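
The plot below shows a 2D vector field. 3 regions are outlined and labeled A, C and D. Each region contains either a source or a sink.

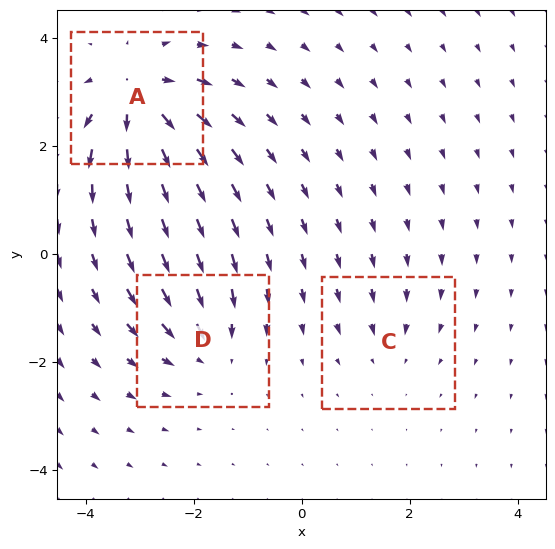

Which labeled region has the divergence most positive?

A

Divergence at each region's feature centre — A: about +6, C: about -2, D: about -4. Region A is most positive.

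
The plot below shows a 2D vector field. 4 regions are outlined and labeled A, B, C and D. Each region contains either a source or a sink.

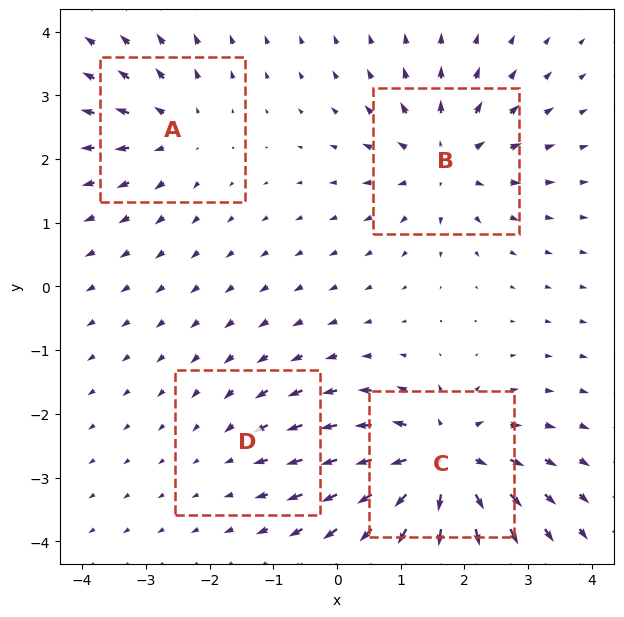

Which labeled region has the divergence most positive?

C

Divergence at each region's feature centre — A: about +4, B: about +6, C: about +8, D: about -2. Region C is most positive.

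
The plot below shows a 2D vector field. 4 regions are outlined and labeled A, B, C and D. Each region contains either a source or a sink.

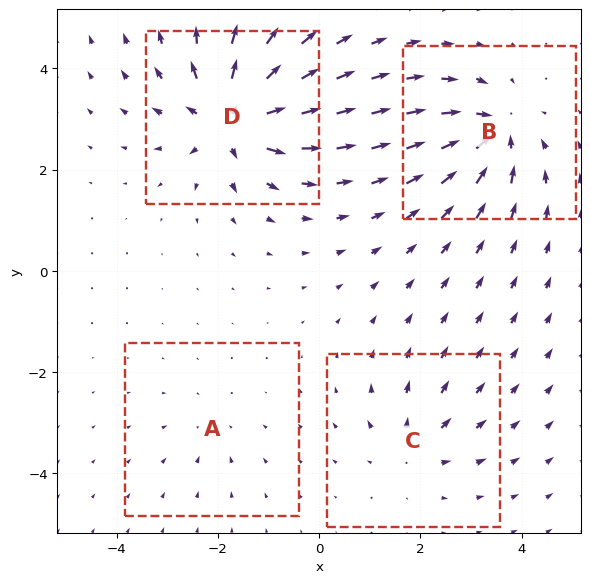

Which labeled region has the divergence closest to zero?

A

Divergence at each region's feature centre — A: about -2, B: about -6, C: about +4, D: about +8. Region A is closest to zero.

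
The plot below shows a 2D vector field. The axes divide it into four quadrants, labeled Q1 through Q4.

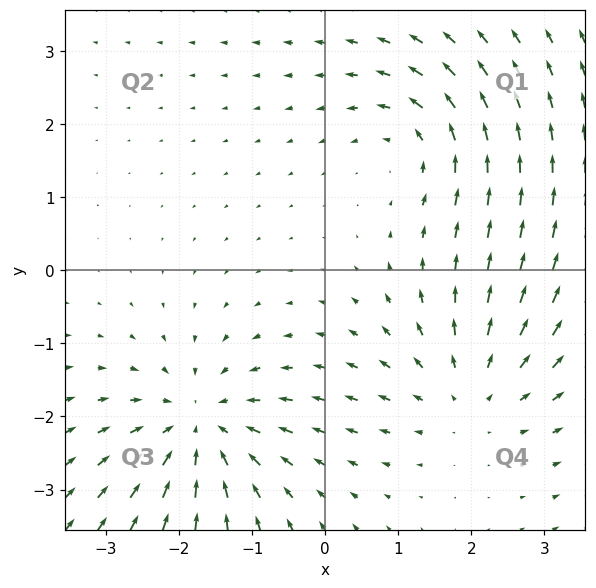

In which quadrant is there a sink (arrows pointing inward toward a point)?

Q3

The sink sits at approximately (-1.7, -2.1), which lies in quadrant Q3. The divergence there is about -4, negative as expected for a sink.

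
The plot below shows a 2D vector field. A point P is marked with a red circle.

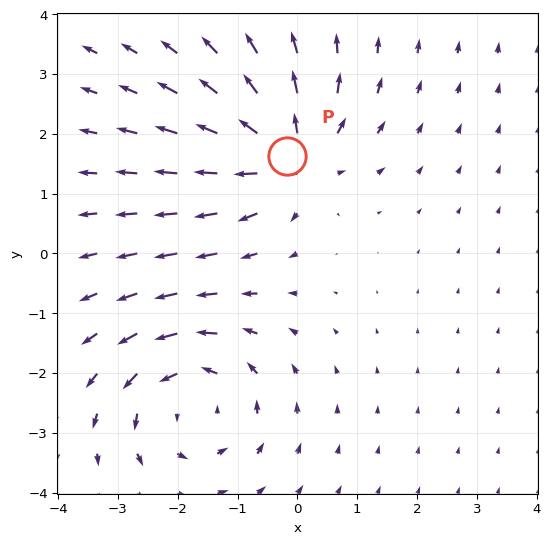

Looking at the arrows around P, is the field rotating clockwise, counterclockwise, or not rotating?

Near P at (-0.2, 1.6) the arrows show no circulation. The curl there is ≈0.

not rotating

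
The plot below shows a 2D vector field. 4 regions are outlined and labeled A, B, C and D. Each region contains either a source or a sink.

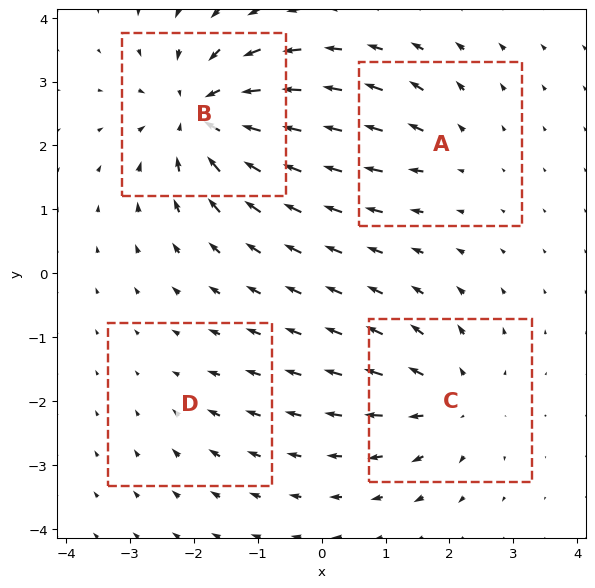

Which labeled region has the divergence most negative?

Divergence at each region's feature centre — A: about +3, B: about -8, C: about +5, D: about -2. Region B is most negative.

B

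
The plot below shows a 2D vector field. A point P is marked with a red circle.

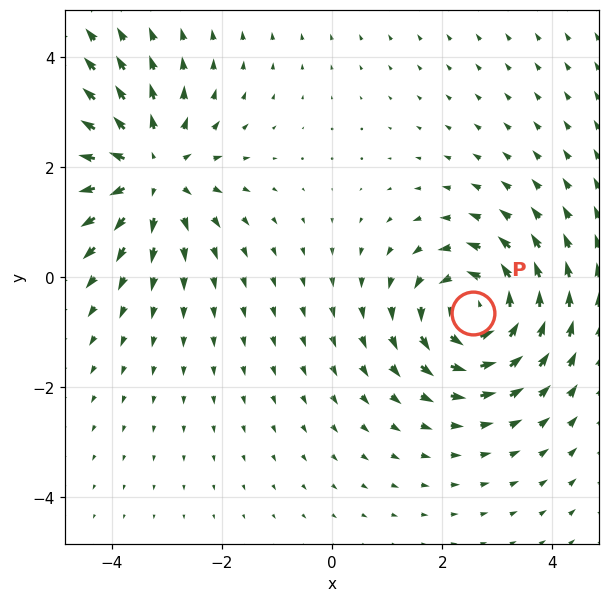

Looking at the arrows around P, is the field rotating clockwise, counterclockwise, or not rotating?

Near P at (2.6, -0.6) the arrows circulate counterclockwise. The curl (z-component) there is about +5; positive curl means counterclockwise rotation.

counterclockwise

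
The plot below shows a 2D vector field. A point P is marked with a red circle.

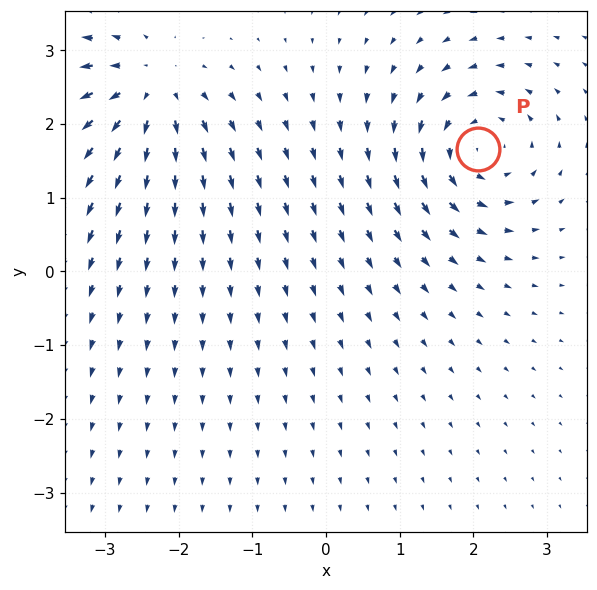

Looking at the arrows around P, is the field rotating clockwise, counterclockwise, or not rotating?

counterclockwise

Near P at (2.1, 1.7) the arrows circulate counterclockwise. The curl (z-component) there is about +5; positive curl means counterclockwise rotation.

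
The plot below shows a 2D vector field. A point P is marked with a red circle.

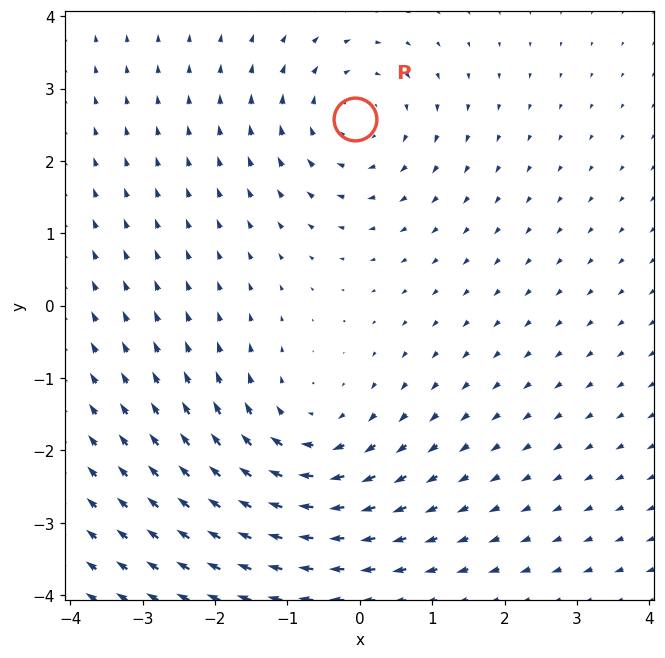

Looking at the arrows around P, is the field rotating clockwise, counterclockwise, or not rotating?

clockwise

Near P at (-0.1, 2.6) the arrows circulate clockwise. The curl (z-component) there is about -3; negative curl means clockwise rotation.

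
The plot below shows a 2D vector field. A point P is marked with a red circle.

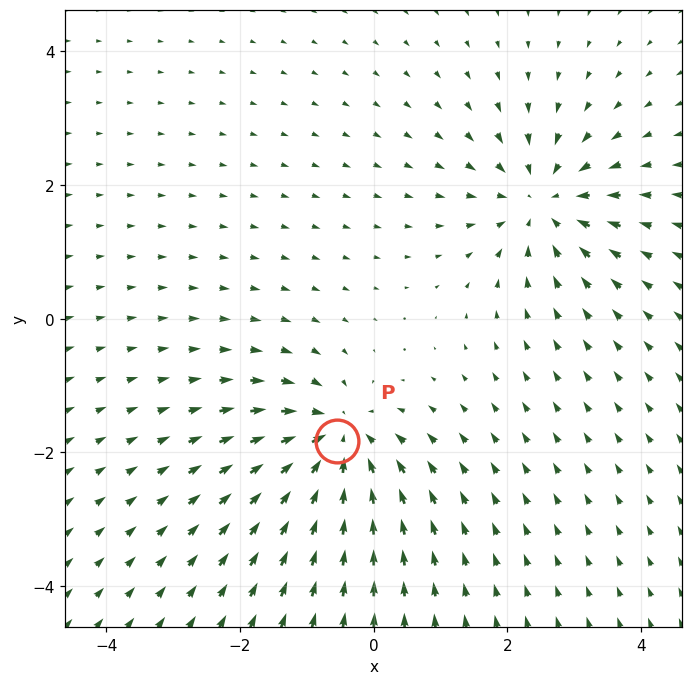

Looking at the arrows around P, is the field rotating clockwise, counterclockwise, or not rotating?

not rotating

Near P at (-0.6, -1.8) the arrows show no circulation. The curl there is ≈0.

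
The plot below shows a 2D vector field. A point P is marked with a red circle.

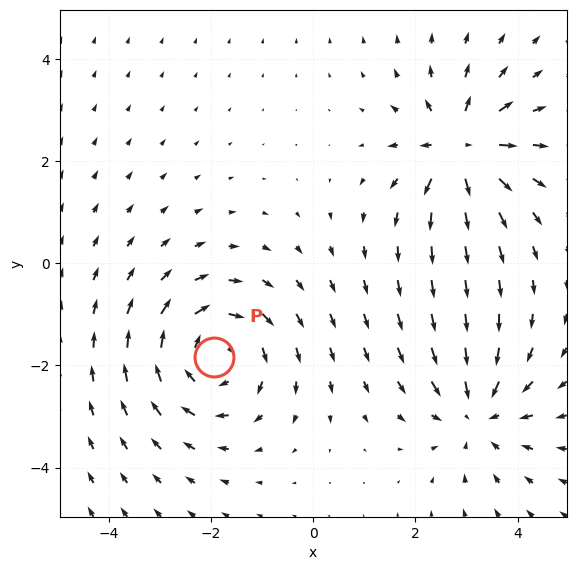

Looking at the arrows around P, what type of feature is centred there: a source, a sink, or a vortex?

At P (-1.9, -1.8) the arrows circulate clockwise. Divergence ≈0, curl about -4 — near-zero divergence with nonzero curl is a vortex.

vortex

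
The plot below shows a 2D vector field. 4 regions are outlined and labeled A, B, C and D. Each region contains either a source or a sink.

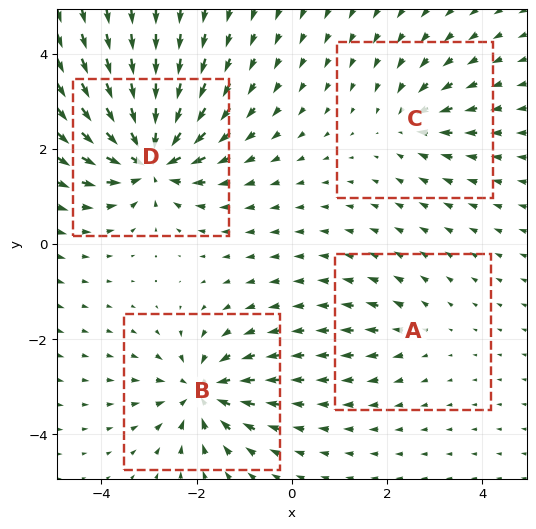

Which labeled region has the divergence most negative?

D

Divergence at each region's feature centre — A: about +3, B: about -7, C: about -4, D: about -9. Region D is most negative.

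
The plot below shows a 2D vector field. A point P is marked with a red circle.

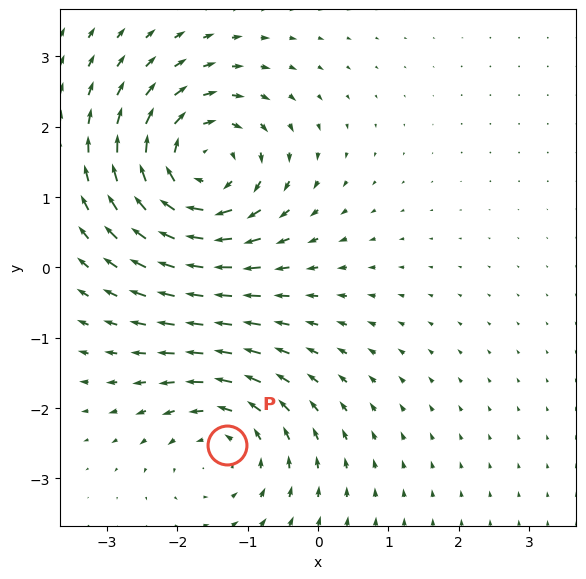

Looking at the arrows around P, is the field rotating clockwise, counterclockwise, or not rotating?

counterclockwise

Near P at (-1.3, -2.5) the arrows circulate counterclockwise. The curl (z-component) there is about +3; positive curl means counterclockwise rotation.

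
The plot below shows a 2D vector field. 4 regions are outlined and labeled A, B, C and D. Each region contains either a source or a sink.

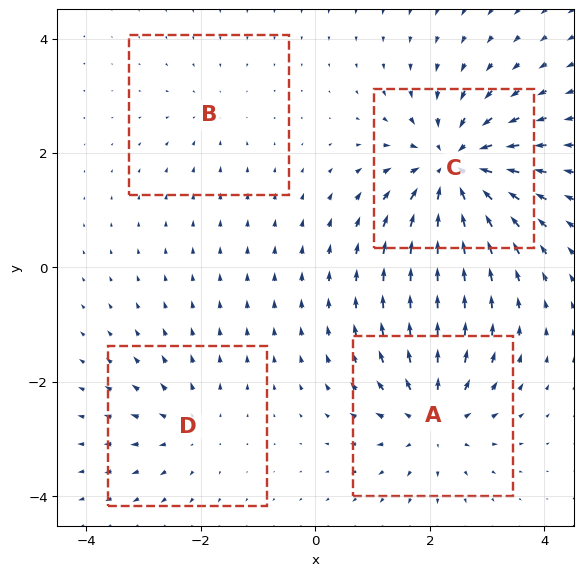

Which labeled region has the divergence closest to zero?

B

Divergence at each region's feature centre — A: about +6, B: about -2, C: about -8, D: about +4. Region B is closest to zero.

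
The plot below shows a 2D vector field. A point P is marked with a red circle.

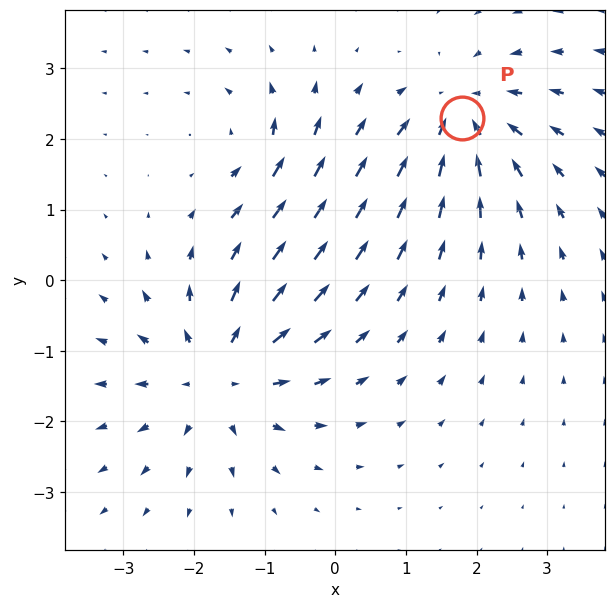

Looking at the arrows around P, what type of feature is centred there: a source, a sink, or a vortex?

At P (1.8, 2.3) the arrows converge inward. Divergence about -5, curl ≈0 — negative divergence with near-zero curl is a sink.

sink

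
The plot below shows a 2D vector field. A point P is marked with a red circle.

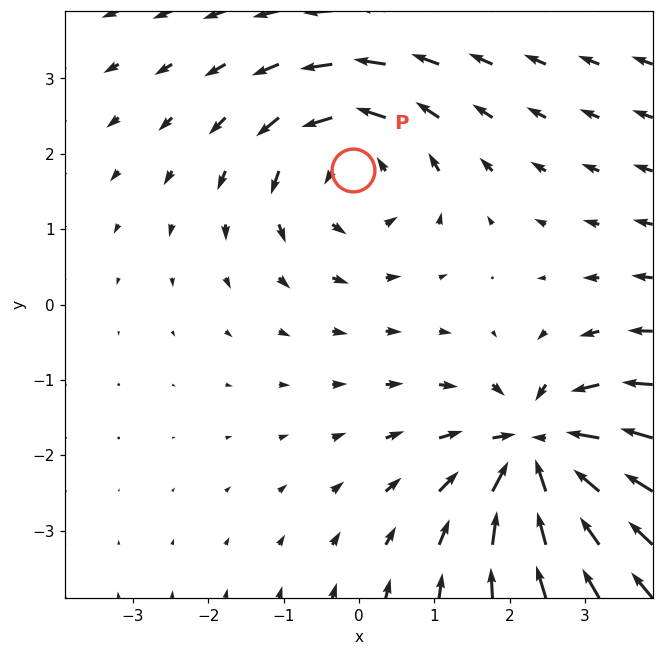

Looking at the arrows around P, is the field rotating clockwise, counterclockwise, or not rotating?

counterclockwise

Near P at (-0.1, 1.8) the arrows circulate counterclockwise. The curl (z-component) there is about +3; positive curl means counterclockwise rotation.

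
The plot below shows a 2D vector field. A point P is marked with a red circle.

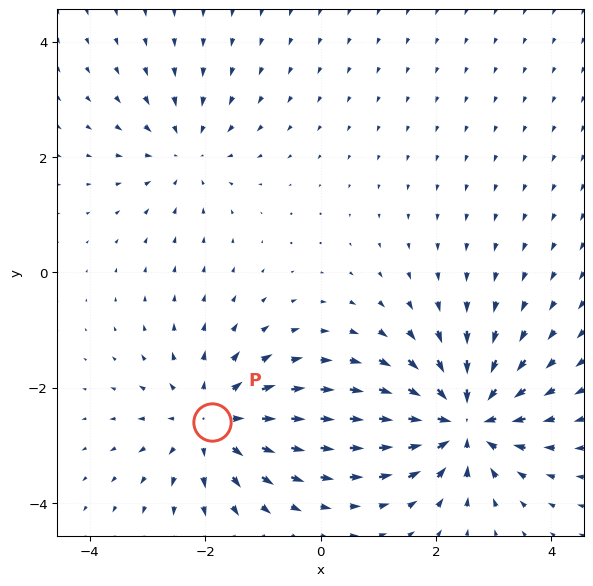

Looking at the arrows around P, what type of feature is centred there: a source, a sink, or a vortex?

source

At P (-1.9, -2.6) the arrows spread outward. Divergence about +4, curl ≈0 — positive divergence with near-zero curl is a source.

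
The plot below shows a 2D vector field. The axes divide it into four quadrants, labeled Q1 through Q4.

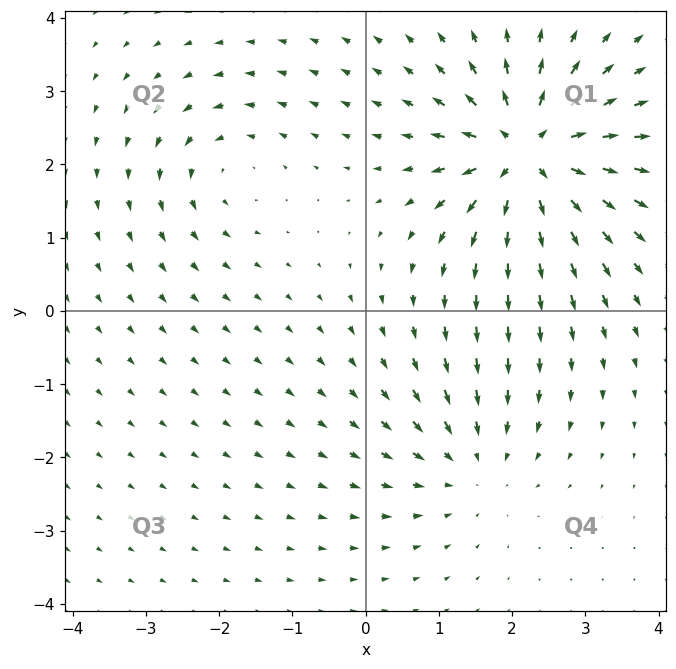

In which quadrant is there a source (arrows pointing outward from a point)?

The source sits at approximately (2.2, 2.2), which lies in quadrant Q1. The divergence there is about +7, positive as expected for a source.

Q1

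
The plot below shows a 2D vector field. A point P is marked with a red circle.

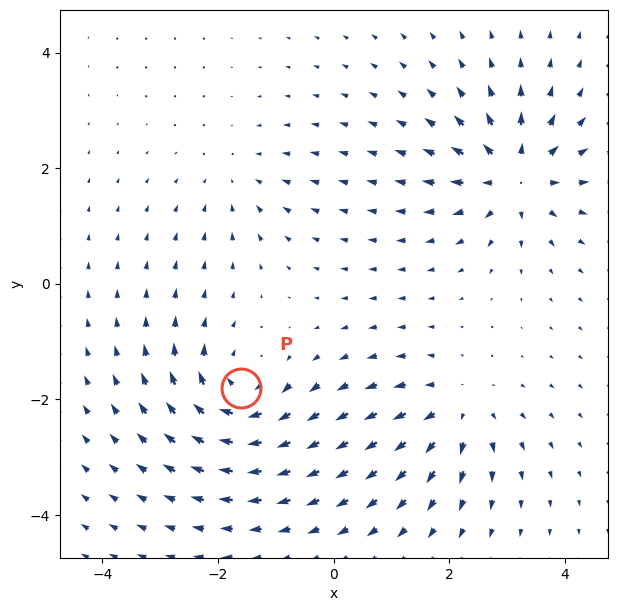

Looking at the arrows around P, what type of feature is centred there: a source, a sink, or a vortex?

At P (-1.6, -1.8) the arrows circulate clockwise. Divergence ≈0, curl about -7 — near-zero divergence with nonzero curl is a vortex.

vortex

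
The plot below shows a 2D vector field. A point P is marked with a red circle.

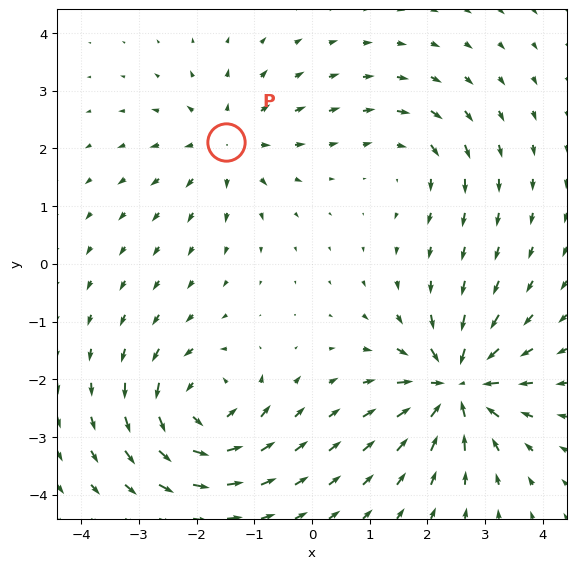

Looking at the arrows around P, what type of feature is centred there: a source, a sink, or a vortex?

At P (-1.5, 2.1) the arrows spread outward. Divergence about +4, curl ≈0 — positive divergence with near-zero curl is a source.

source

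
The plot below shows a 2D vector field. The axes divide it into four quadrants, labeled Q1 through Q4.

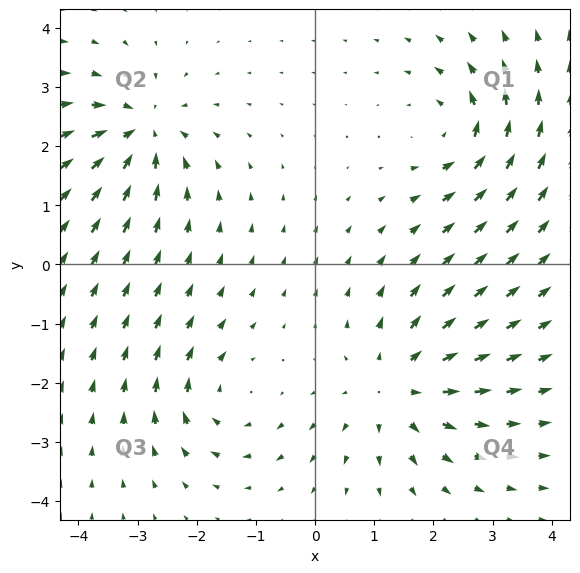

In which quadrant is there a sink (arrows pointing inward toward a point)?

The sink sits at approximately (-2.9, 2.2), which lies in quadrant Q2. The divergence there is about -5, negative as expected for a sink.

Q2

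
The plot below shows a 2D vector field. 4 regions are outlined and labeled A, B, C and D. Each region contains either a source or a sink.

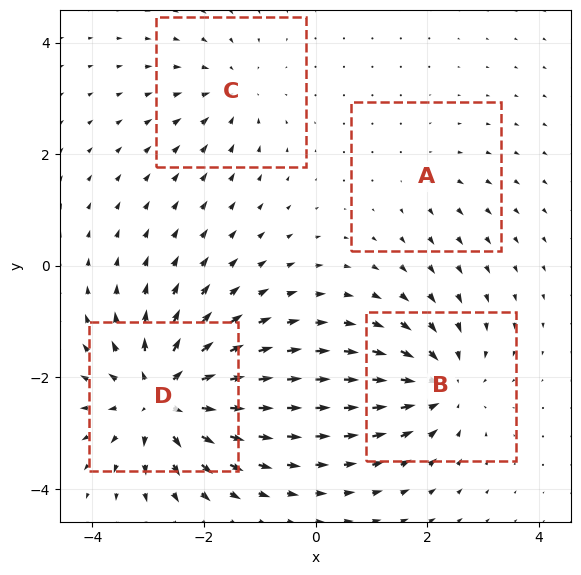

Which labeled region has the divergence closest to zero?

A

Divergence at each region's feature centre — A: about +2, B: about -5, C: about -3, D: about +8. Region A is closest to zero.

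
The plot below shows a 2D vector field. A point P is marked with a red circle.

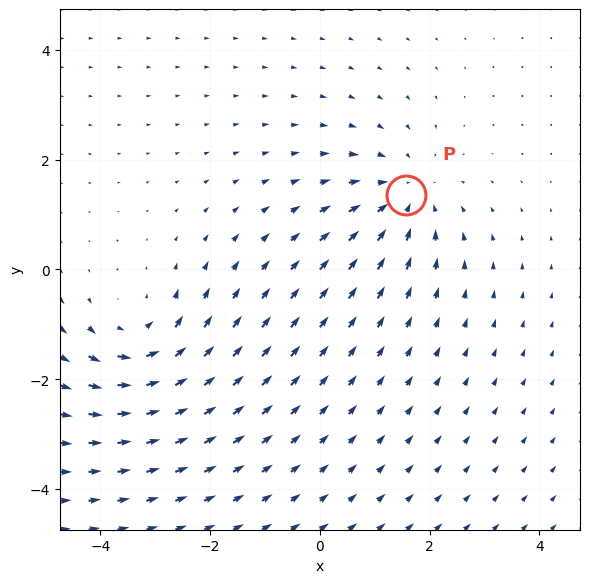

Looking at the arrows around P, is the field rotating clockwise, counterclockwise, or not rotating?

not rotating

Near P at (1.6, 1.3) the arrows show no circulation. The curl there is ≈0.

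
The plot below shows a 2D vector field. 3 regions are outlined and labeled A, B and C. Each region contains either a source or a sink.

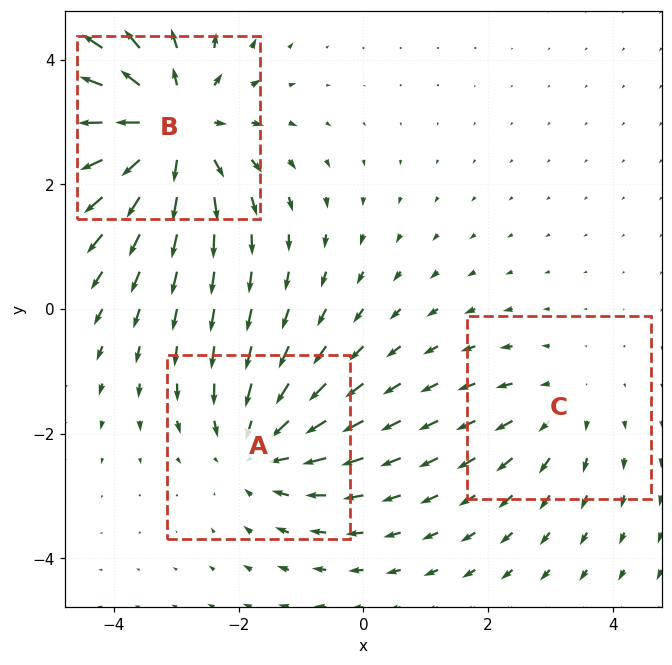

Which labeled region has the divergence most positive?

Divergence at each region's feature centre — A: about -3, B: about +4, C: about +2. Region B is most positive.

B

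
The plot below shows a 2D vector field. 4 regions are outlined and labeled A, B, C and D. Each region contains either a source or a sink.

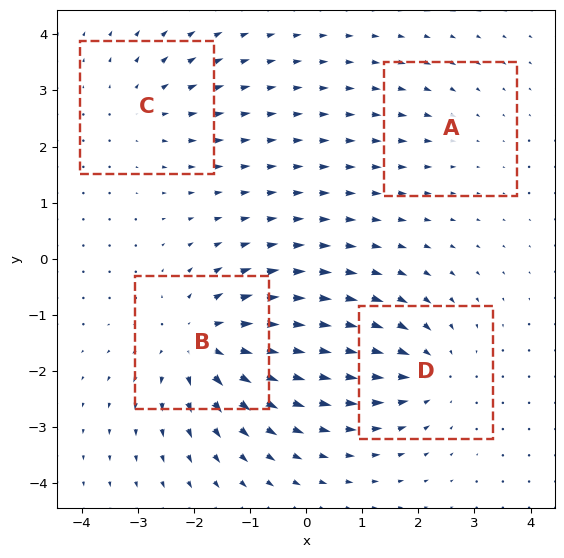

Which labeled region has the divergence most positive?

B

Divergence at each region's feature centre — A: about -2, B: about +6, C: about +3, D: about -5. Region B is most positive.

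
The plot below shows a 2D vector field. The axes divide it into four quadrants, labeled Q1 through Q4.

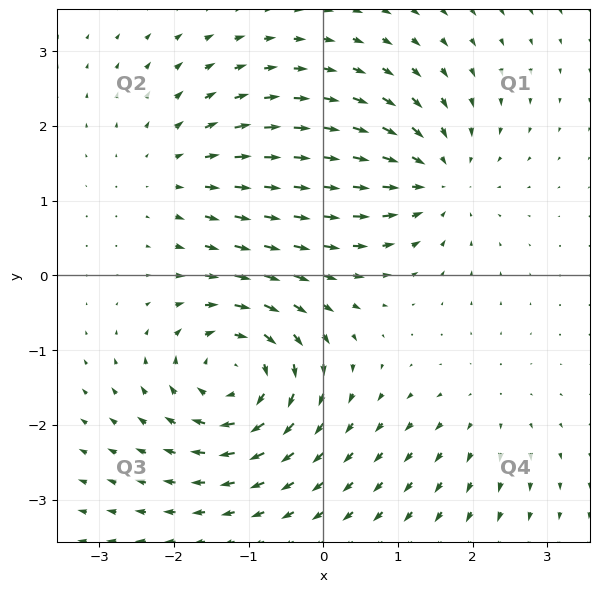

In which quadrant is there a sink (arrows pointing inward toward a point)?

The sink sits at approximately (1.5, 1.3), which lies in quadrant Q1. The divergence there is about -5, negative as expected for a sink.

Q1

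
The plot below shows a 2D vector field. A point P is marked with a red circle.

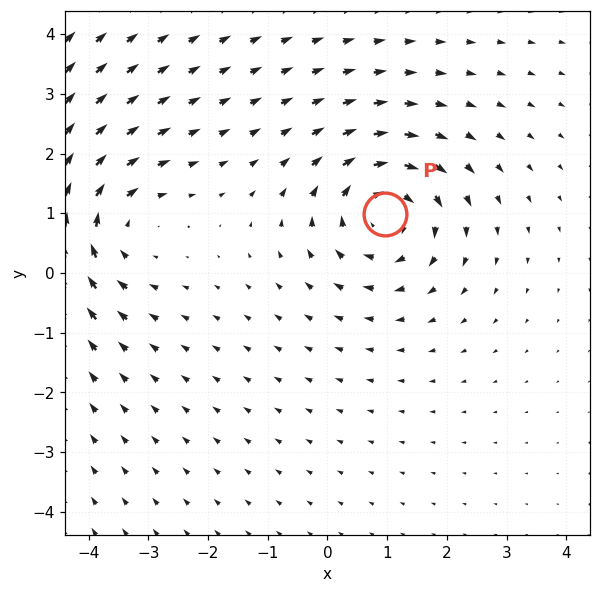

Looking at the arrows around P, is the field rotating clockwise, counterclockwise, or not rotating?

Near P at (1.0, 1.0) the arrows circulate clockwise. The curl (z-component) there is about -5; negative curl means clockwise rotation.

clockwise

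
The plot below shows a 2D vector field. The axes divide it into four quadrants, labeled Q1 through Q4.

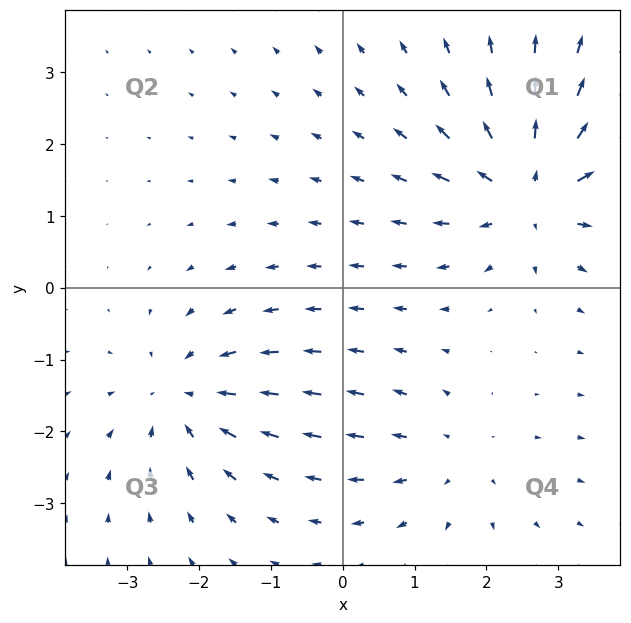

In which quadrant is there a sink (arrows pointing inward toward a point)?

The sink sits at approximately (-2.2, -1.5), which lies in quadrant Q3. The divergence there is about -4, negative as expected for a sink.

Q3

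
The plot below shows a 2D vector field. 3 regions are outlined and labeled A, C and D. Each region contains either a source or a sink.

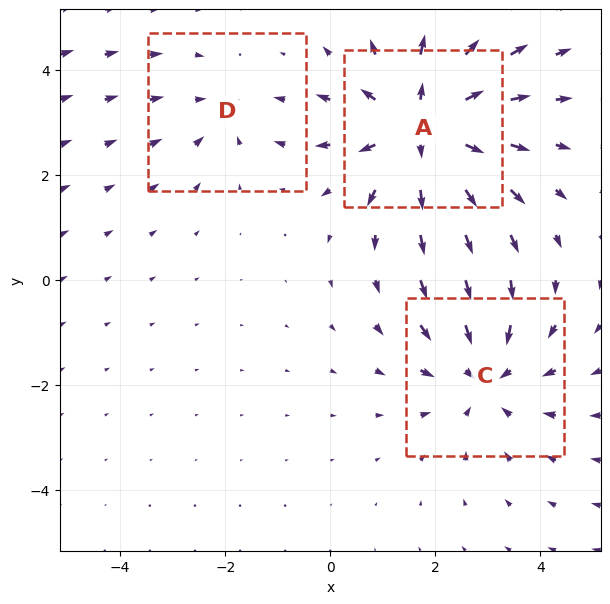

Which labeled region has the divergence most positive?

Divergence at each region's feature centre — A: about +4, C: about -3, D: about -2. Region A is most positive.

A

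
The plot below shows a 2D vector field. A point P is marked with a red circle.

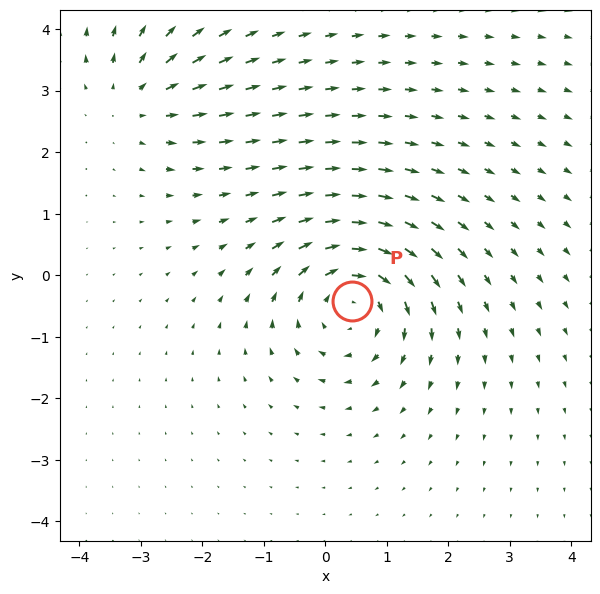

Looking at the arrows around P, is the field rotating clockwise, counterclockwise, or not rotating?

clockwise

Near P at (0.4, -0.4) the arrows circulate clockwise. The curl (z-component) there is about -4; negative curl means clockwise rotation.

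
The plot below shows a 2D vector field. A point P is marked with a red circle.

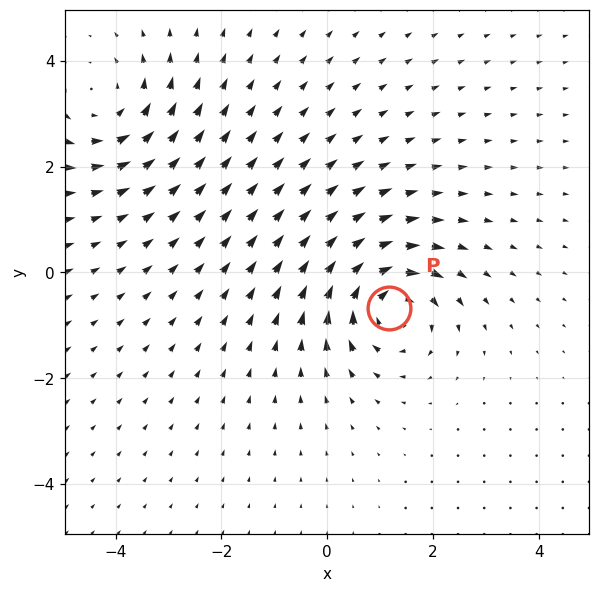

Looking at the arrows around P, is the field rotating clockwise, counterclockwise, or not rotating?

clockwise

Near P at (1.2, -0.7) the arrows circulate clockwise. The curl (z-component) there is about -4; negative curl means clockwise rotation.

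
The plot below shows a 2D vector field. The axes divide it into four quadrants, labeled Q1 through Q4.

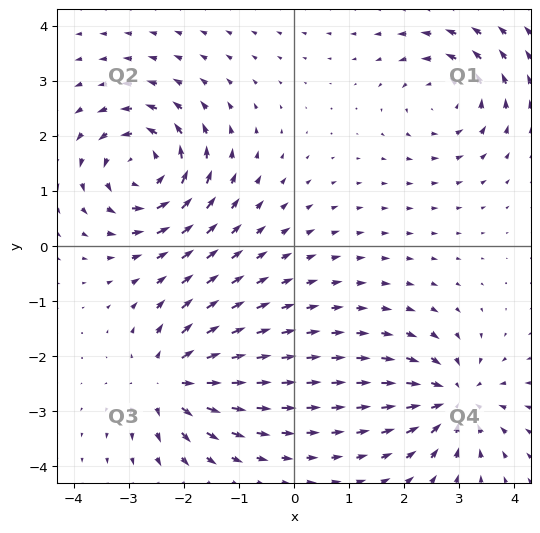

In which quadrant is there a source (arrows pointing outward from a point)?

The source sits at approximately (-2.3, -2.5), which lies in quadrant Q3. The divergence there is about +5, positive as expected for a source.

Q3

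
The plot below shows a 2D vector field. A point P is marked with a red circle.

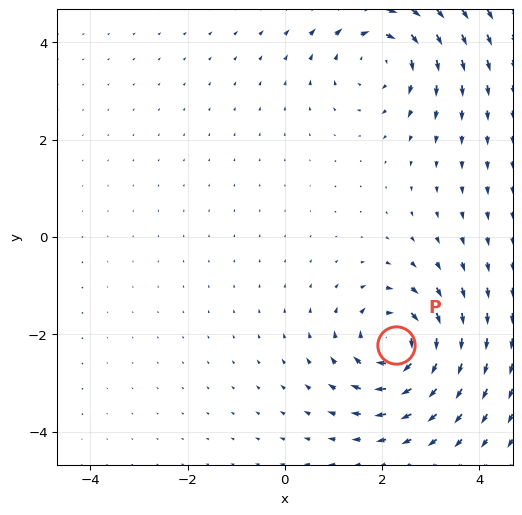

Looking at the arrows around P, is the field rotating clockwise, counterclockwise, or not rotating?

clockwise

Near P at (2.3, -2.2) the arrows circulate clockwise. The curl (z-component) there is about -5; negative curl means clockwise rotation.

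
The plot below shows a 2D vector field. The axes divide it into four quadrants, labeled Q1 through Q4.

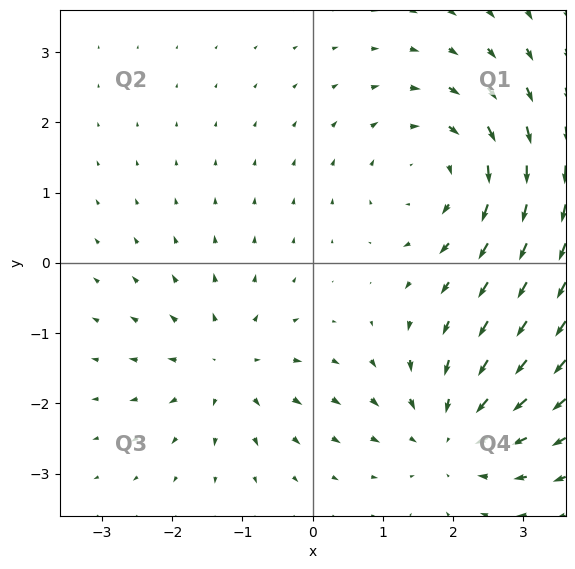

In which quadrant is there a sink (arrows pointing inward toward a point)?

The sink sits at approximately (2.0, -2.4), which lies in quadrant Q4. The divergence there is about -4, negative as expected for a sink.

Q4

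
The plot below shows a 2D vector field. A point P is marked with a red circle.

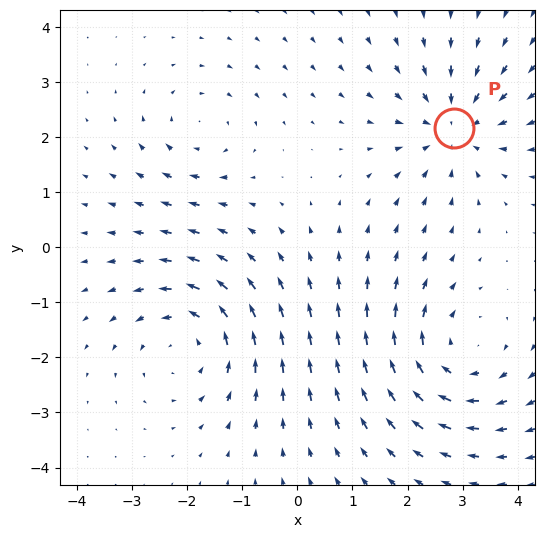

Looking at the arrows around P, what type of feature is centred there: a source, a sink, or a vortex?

At P (2.8, 2.2) the arrows converge inward. Divergence about -4, curl ≈0 — negative divergence with near-zero curl is a sink.

sink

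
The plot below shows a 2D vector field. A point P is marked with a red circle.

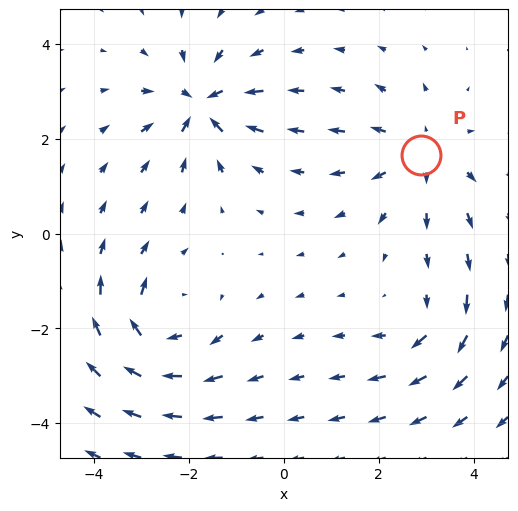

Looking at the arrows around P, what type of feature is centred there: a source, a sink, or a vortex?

source

At P (2.9, 1.7) the arrows spread outward. Divergence about +3, curl ≈0 — positive divergence with near-zero curl is a source.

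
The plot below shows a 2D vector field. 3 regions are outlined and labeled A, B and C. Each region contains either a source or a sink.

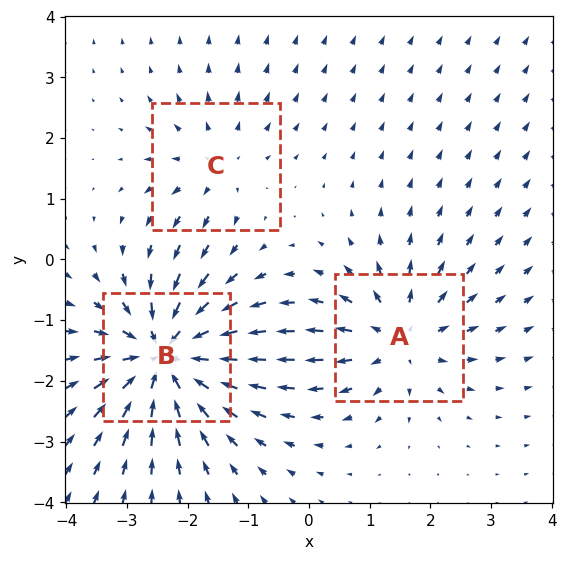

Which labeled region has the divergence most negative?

B

Divergence at each region's feature centre — A: about +3, B: about -5, C: about +2. Region B is most negative.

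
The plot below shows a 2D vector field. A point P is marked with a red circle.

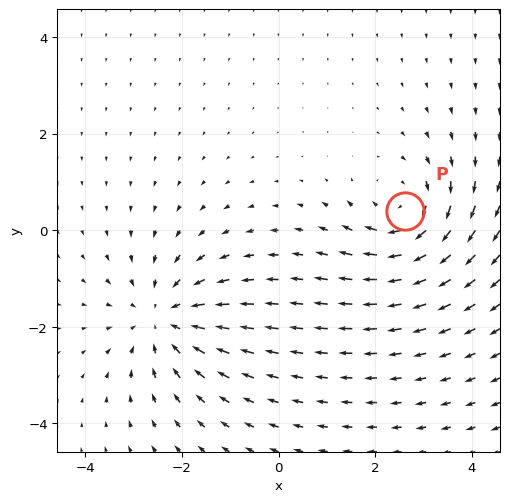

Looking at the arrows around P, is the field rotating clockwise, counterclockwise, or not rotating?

Near P at (2.6, 0.4) the arrows circulate clockwise. The curl (z-component) there is about -3; negative curl means clockwise rotation.

clockwise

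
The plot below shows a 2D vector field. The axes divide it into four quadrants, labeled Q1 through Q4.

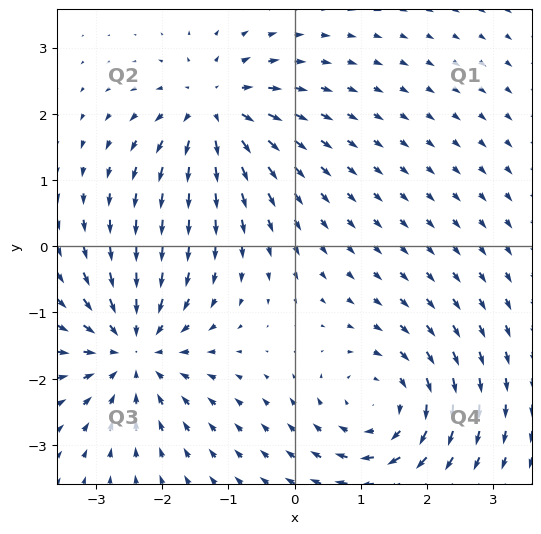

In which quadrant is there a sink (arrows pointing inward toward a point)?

Q3

The sink sits at approximately (-2.4, -1.6), which lies in quadrant Q3. The divergence there is about -6, negative as expected for a sink.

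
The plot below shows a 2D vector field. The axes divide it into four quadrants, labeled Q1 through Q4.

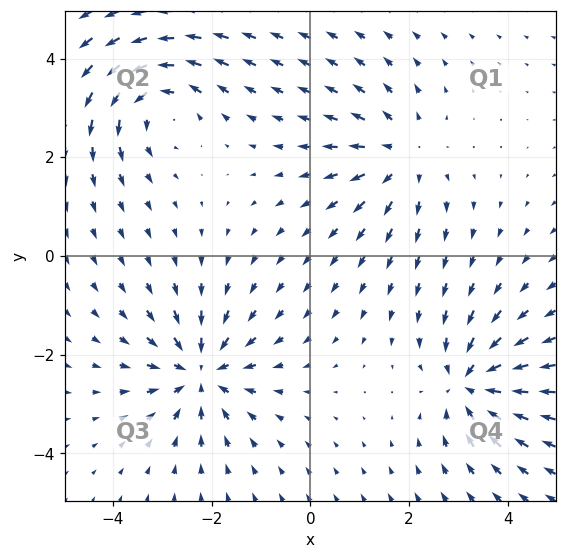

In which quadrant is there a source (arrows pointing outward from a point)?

The source sits at approximately (1.9, 2.0), which lies in quadrant Q1. The divergence there is about +4, positive as expected for a source.

Q1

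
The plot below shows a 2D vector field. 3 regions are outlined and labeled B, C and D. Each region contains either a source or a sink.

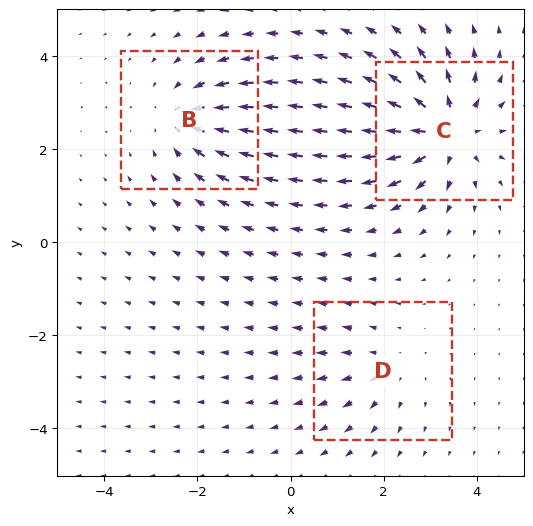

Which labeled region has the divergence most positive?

Divergence at each region's feature centre — B: about -3, C: about +5, D: about +2. Region C is most positive.

C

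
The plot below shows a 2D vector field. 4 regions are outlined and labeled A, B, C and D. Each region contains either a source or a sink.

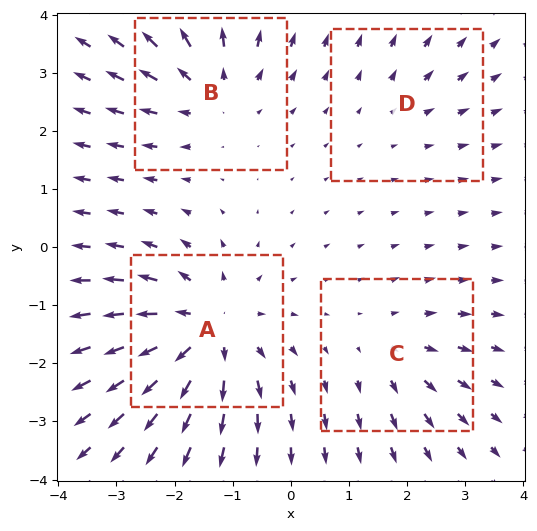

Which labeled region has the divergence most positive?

Divergence at each region's feature centre — A: about +7, B: about +5, C: about +3, D: about +2. Region A is most positive.

A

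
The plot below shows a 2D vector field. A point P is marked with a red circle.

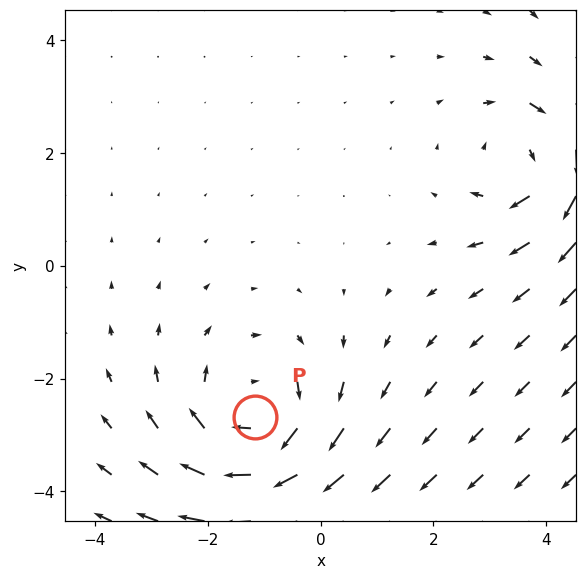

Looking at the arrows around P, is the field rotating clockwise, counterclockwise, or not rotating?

clockwise

Near P at (-1.2, -2.7) the arrows circulate clockwise. The curl (z-component) there is about -4; negative curl means clockwise rotation.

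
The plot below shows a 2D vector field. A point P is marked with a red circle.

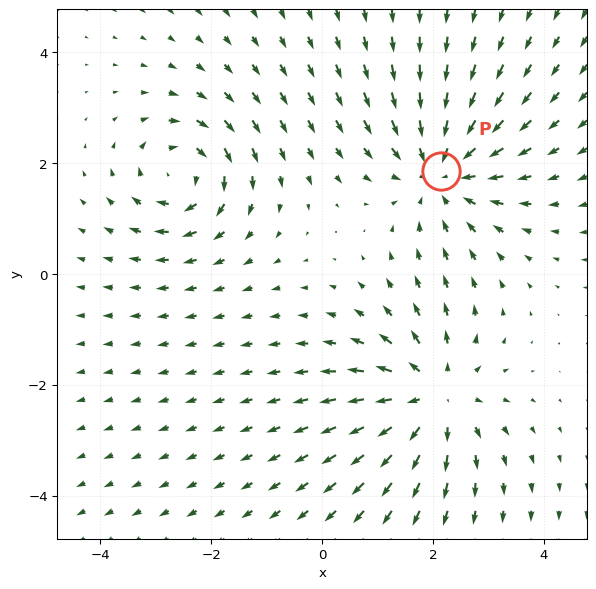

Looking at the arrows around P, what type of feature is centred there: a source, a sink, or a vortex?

At P (2.1, 1.9) the arrows converge inward. Divergence about -4, curl ≈0 — negative divergence with near-zero curl is a sink.

sink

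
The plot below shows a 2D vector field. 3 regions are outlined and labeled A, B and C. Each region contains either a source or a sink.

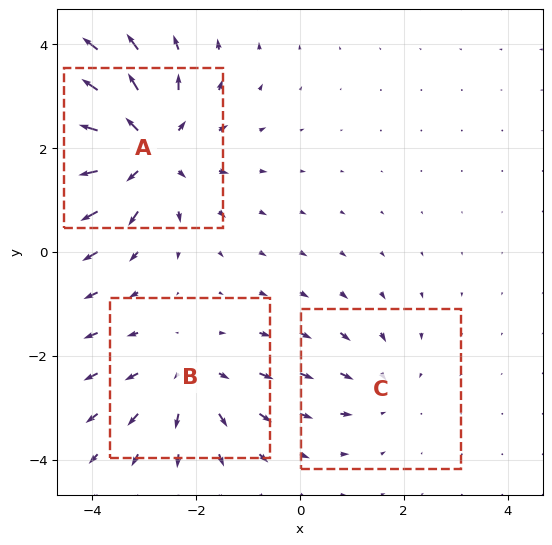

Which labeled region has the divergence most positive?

Divergence at each region's feature centre — A: about +5, B: about +3, C: about -2. Region A is most positive.

A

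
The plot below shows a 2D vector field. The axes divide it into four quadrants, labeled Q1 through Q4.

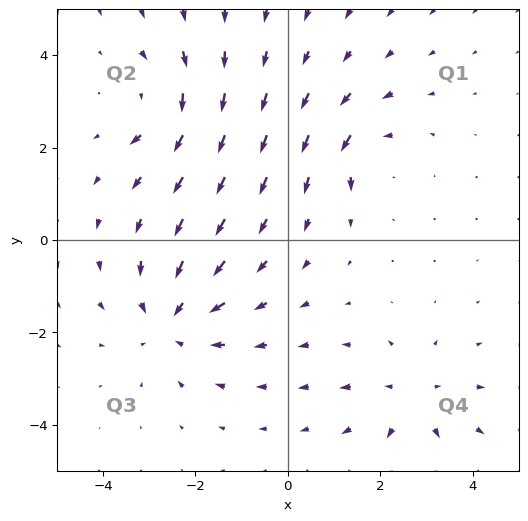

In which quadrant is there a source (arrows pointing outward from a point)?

The source sits at approximately (2.7, -3.4), which lies in quadrant Q4. The divergence there is about +3, positive as expected for a source.

Q4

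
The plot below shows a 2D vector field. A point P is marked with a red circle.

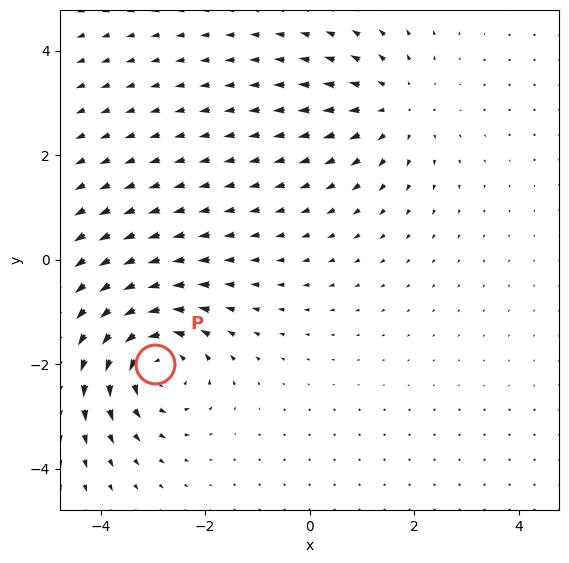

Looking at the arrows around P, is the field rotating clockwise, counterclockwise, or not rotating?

Near P at (-3.0, -2.0) the arrows circulate counterclockwise. The curl (z-component) there is about +4; positive curl means counterclockwise rotation.

counterclockwise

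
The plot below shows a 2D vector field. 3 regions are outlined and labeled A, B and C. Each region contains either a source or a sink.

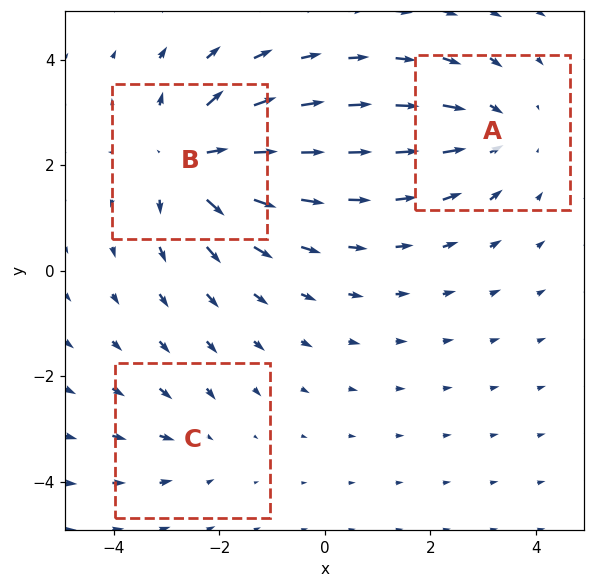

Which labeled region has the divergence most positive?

Divergence at each region's feature centre — A: about -3, B: about +4, C: about -2. Region B is most positive.

B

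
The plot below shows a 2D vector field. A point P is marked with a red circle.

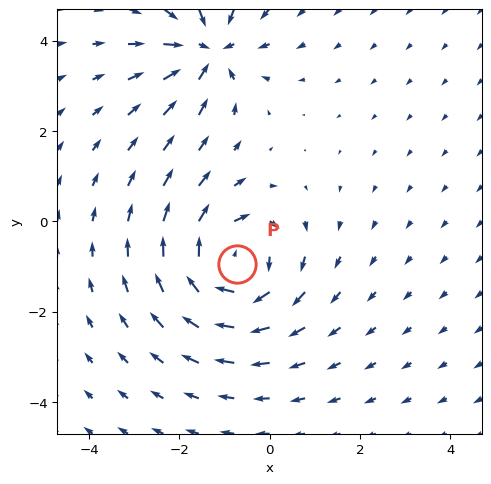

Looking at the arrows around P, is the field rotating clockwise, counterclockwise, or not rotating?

clockwise

Near P at (-0.7, -1.0) the arrows circulate clockwise. The curl (z-component) there is about -4; negative curl means clockwise rotation.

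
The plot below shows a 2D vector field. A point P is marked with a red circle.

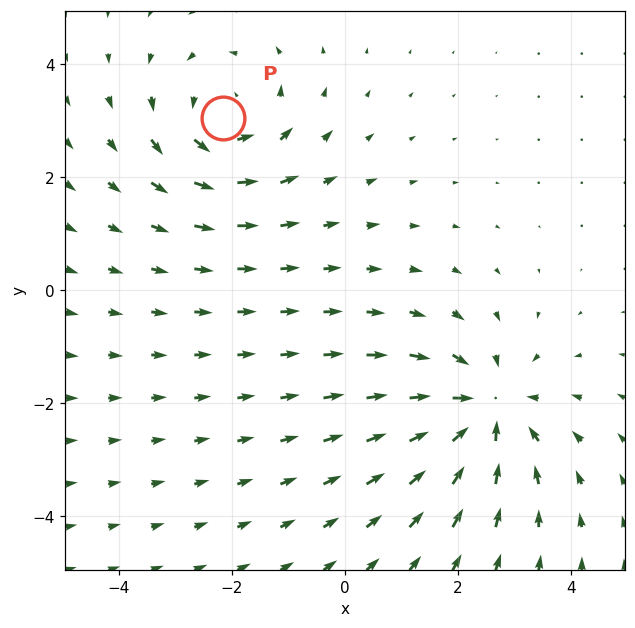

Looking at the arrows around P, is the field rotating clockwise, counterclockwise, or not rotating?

counterclockwise

Near P at (-2.2, 3.0) the arrows circulate counterclockwise. The curl (z-component) there is about +4; positive curl means counterclockwise rotation.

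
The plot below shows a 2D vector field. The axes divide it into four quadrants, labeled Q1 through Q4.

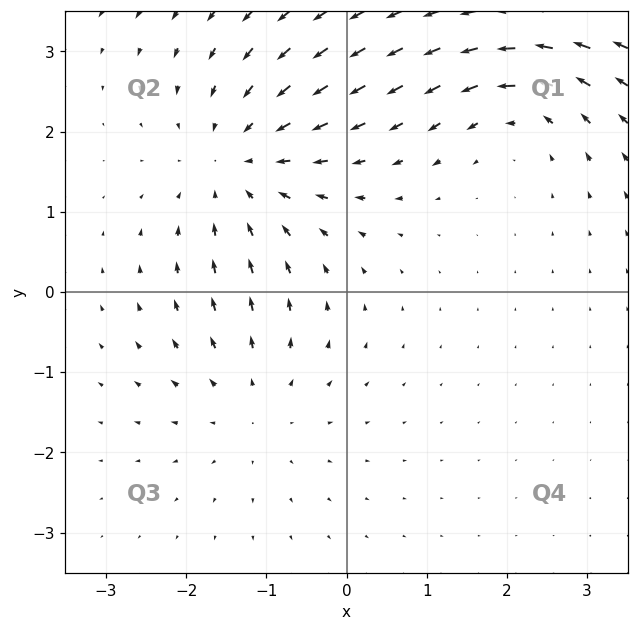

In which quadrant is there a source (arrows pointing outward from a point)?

The source sits at approximately (-1.2, -1.4), which lies in quadrant Q3. The divergence there is about +2, positive as expected for a source.

Q3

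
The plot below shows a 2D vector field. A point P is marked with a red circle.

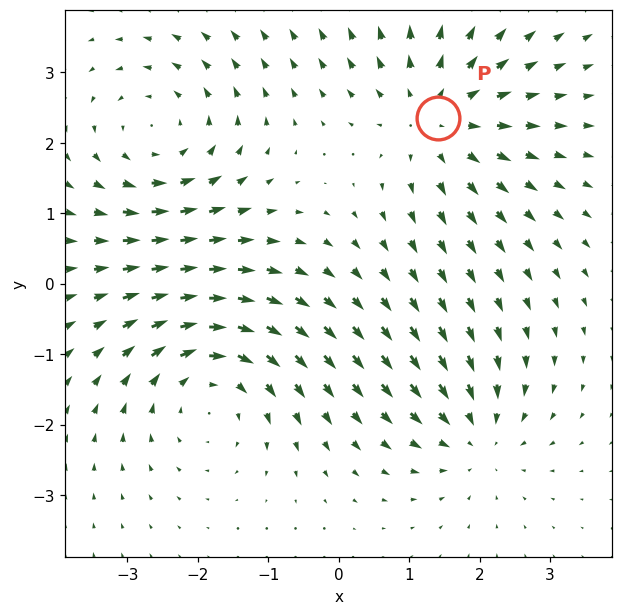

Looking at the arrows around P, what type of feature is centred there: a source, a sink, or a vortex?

At P (1.4, 2.4) the arrows spread outward. Divergence about +4, curl ≈0 — positive divergence with near-zero curl is a source.

source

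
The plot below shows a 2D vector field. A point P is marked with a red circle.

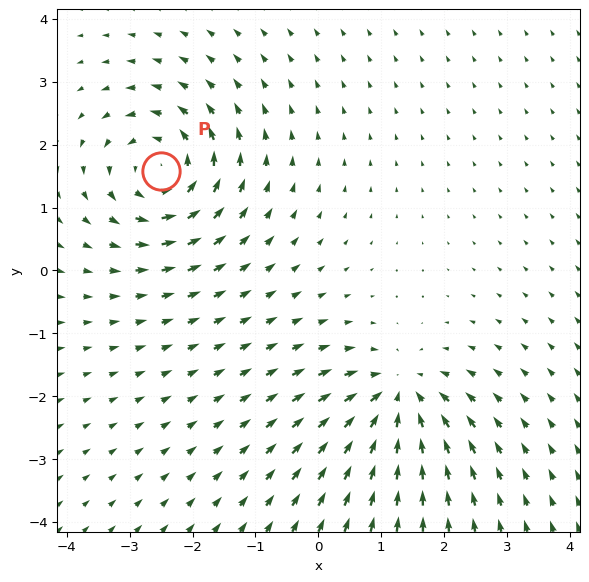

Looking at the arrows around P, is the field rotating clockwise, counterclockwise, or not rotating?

counterclockwise

Near P at (-2.5, 1.6) the arrows circulate counterclockwise. The curl (z-component) there is about +6; positive curl means counterclockwise rotation.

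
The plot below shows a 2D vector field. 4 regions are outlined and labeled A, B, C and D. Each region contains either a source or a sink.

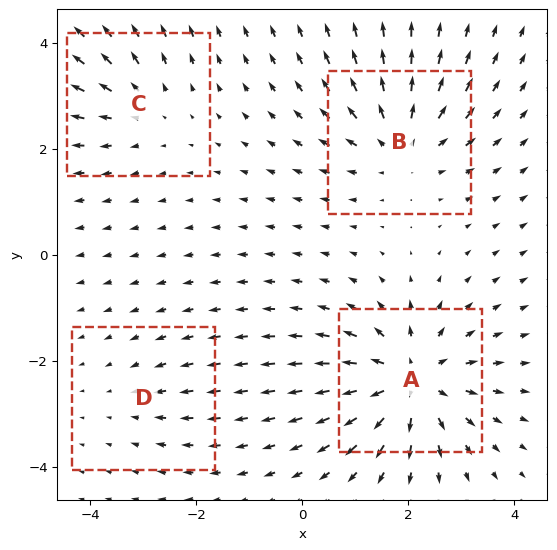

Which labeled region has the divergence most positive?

A

Divergence at each region's feature centre — A: about +7, B: about +5, C: about +3, D: about -2. Region A is most positive.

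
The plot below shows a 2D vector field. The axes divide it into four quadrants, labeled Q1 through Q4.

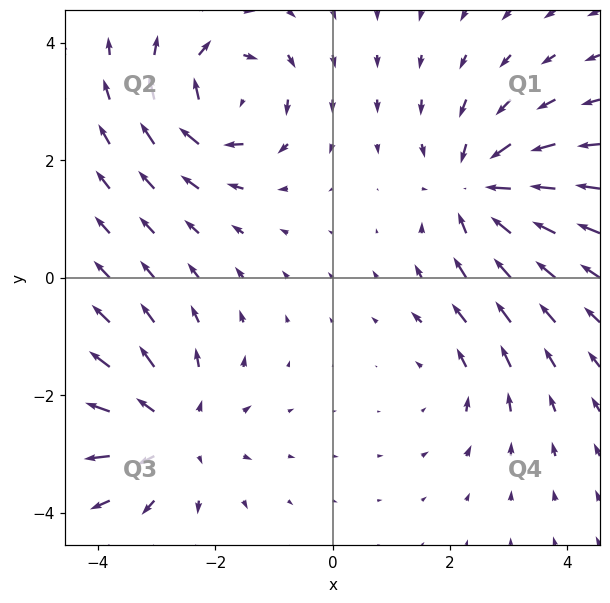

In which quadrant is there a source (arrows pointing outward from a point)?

The source sits at approximately (-2.7, -2.6), which lies in quadrant Q3. The divergence there is about +4, positive as expected for a source.

Q3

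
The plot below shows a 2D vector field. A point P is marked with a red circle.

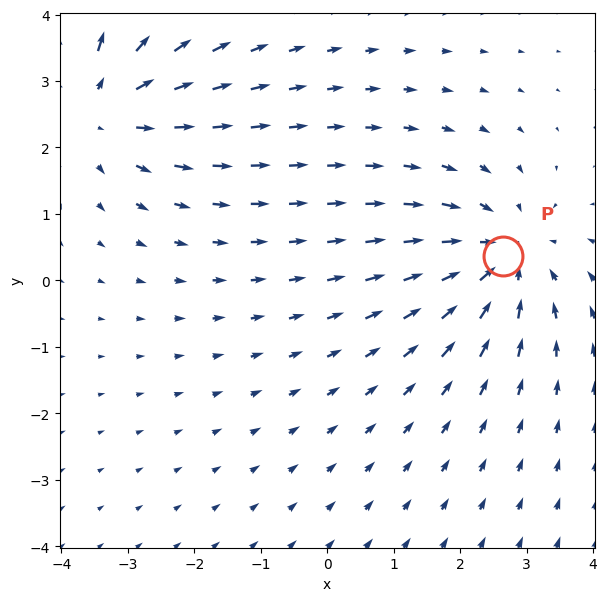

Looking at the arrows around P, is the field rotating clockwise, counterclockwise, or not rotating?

not rotating

Near P at (2.7, 0.4) the arrows show no circulation. The curl there is ≈0.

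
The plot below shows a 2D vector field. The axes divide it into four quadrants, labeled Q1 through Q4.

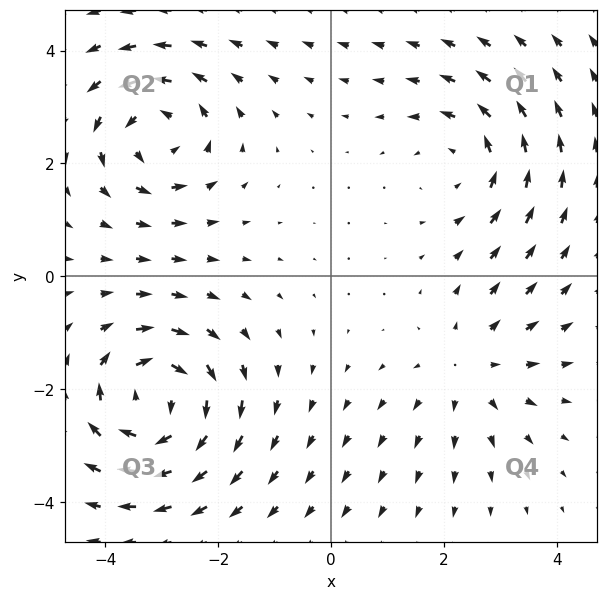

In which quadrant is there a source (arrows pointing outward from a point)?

Q4

The source sits at approximately (2.5, -1.6), which lies in quadrant Q4. The divergence there is about +2, positive as expected for a source.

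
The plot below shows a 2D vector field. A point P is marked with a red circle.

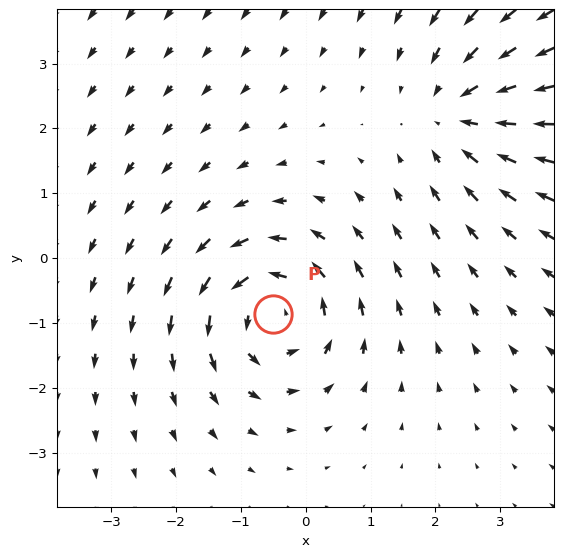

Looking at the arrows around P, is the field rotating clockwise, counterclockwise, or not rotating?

counterclockwise

Near P at (-0.5, -0.9) the arrows circulate counterclockwise. The curl (z-component) there is about +5; positive curl means counterclockwise rotation.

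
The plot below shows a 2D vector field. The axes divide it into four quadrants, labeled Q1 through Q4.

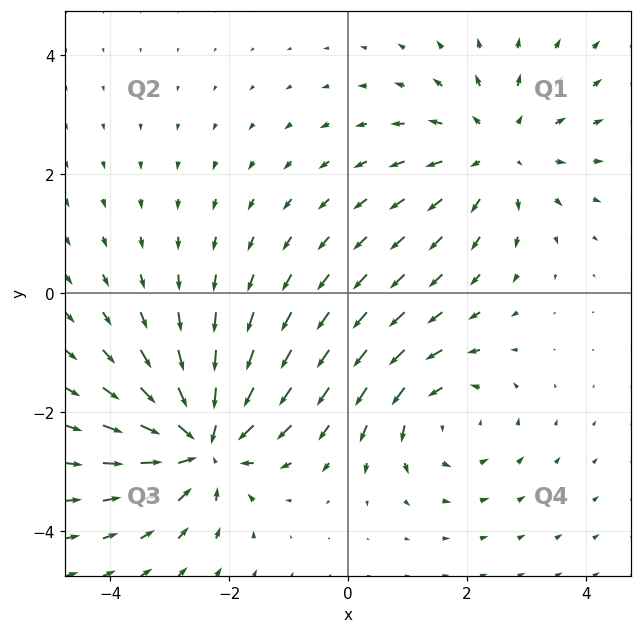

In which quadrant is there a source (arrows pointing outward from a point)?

Q1

The source sits at approximately (2.5, 2.4), which lies in quadrant Q1. The divergence there is about +3, positive as expected for a source.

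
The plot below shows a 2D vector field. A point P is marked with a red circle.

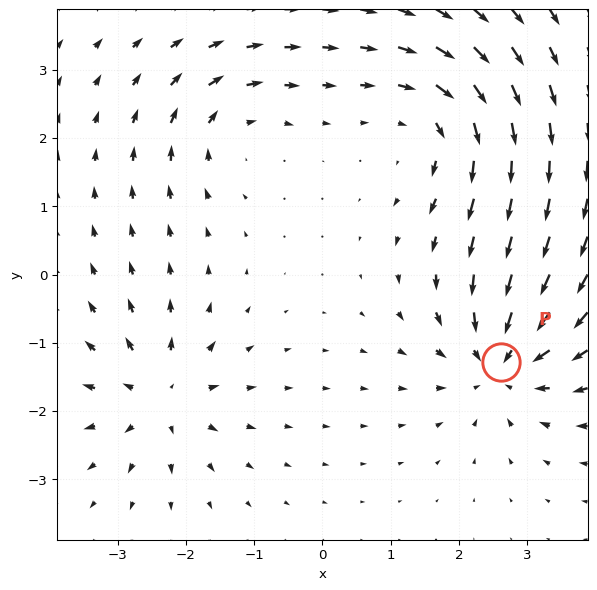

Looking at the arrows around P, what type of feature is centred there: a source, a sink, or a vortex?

sink

At P (2.6, -1.3) the arrows converge inward. Divergence about -5, curl ≈0 — negative divergence with near-zero curl is a sink.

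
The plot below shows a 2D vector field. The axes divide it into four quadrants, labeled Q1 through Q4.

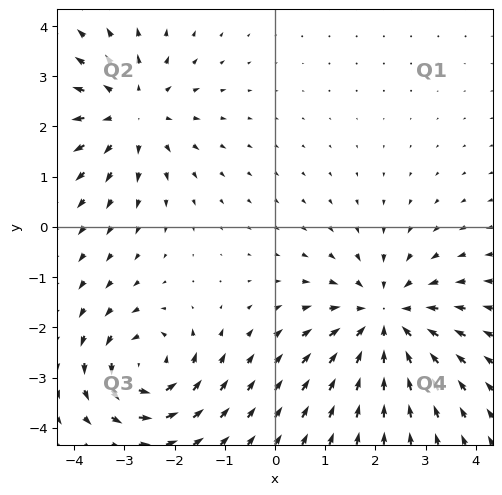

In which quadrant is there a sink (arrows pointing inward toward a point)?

Q4

The sink sits at approximately (2.2, -1.8), which lies in quadrant Q4. The divergence there is about -4, negative as expected for a sink.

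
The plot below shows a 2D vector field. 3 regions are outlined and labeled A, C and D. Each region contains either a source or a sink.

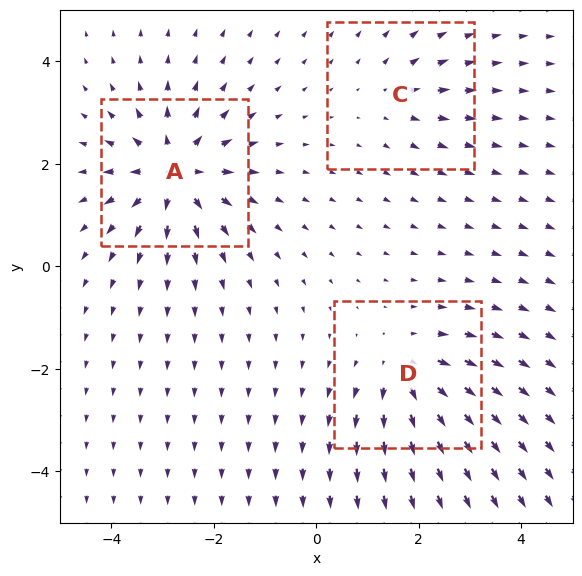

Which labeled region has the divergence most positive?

Divergence at each region's feature centre — A: about +5, C: about +2, D: about +4. Region A is most positive.

A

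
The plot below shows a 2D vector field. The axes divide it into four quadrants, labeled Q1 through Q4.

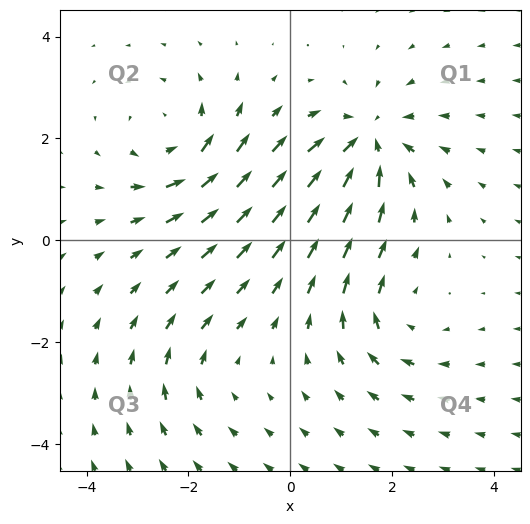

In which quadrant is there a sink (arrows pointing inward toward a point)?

The sink sits at approximately (1.5, 1.9), which lies in quadrant Q1. The divergence there is about -5, negative as expected for a sink.

Q1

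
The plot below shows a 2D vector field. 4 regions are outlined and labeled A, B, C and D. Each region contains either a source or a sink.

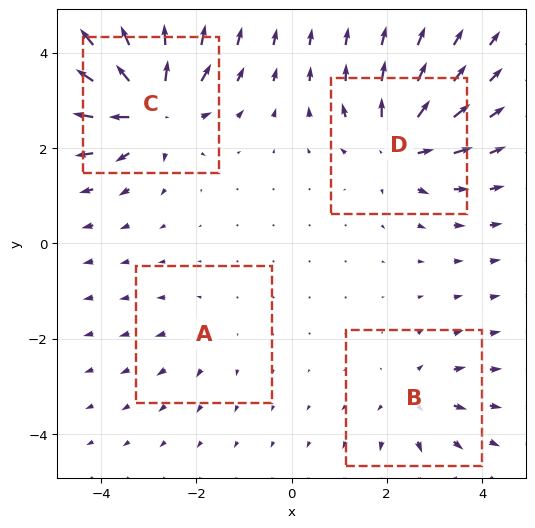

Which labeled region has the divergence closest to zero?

A

Divergence at each region's feature centre — A: about +2, B: about +4, C: about +8, D: about +6. Region A is closest to zero.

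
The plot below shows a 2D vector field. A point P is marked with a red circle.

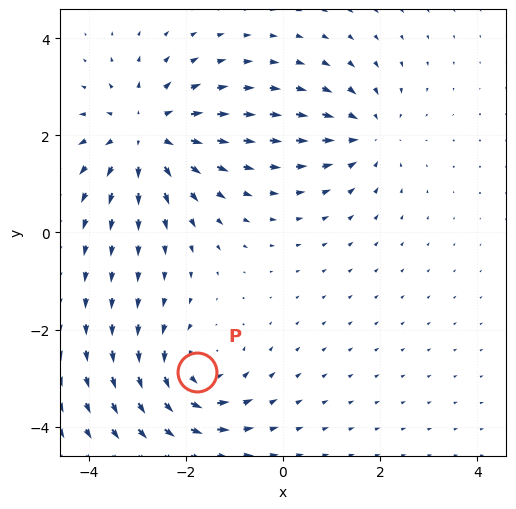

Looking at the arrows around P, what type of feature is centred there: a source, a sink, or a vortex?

At P (-1.8, -2.9) the arrows circulate counterclockwise. Divergence ≈0, curl about +5 — near-zero divergence with nonzero curl is a vortex.

vortex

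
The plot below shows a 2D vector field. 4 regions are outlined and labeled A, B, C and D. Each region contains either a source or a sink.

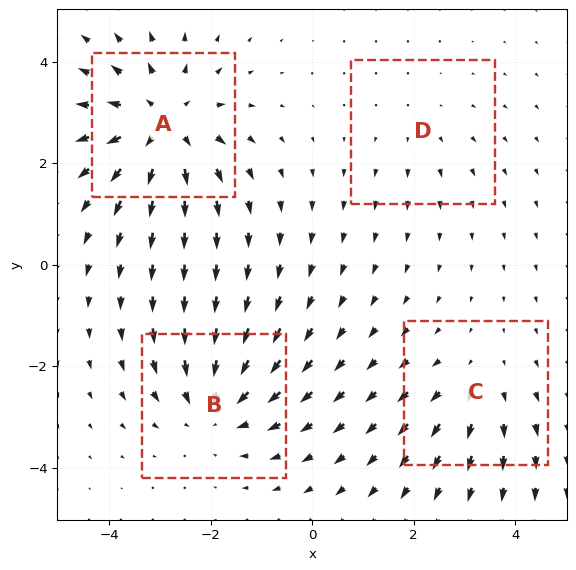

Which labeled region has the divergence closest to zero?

Divergence at each region's feature centre — A: about +6, B: about -5, C: about +3, D: about +2. Region D is closest to zero.

D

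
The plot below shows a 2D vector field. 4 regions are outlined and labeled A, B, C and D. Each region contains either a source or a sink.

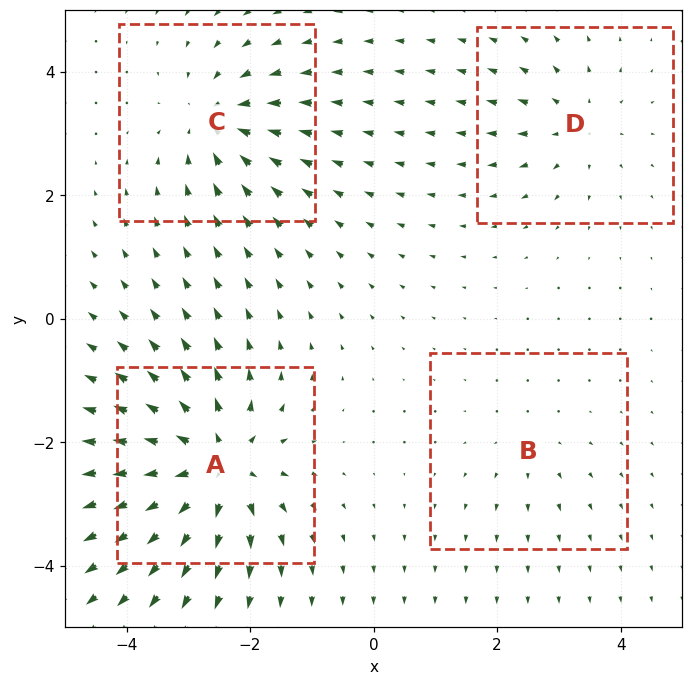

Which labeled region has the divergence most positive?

Divergence at each region's feature centre — A: about +8, B: about +2, C: about -5, D: about +4. Region A is most positive.

A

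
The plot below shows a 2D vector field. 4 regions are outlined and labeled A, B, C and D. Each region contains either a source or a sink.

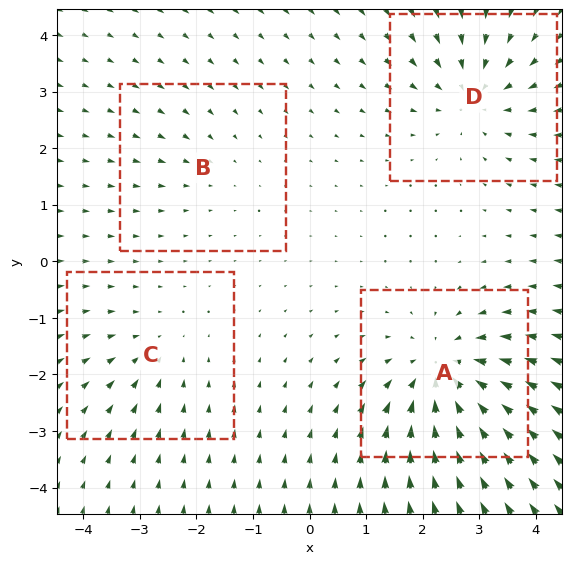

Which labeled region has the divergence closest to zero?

B

Divergence at each region's feature centre — A: about -6, B: about -2, C: about -3, D: about -5. Region B is closest to zero.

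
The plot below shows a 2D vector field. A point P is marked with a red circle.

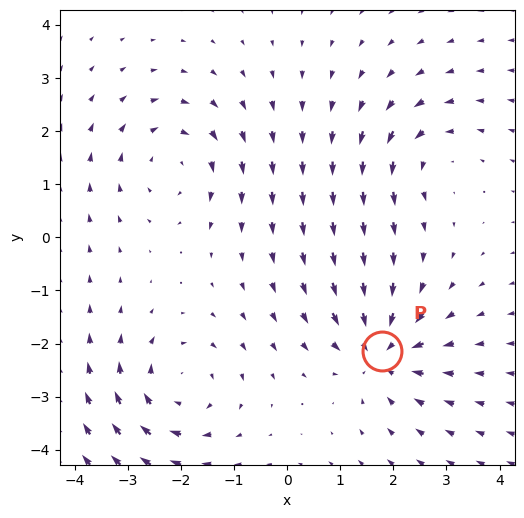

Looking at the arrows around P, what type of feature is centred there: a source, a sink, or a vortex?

sink

At P (1.8, -2.1) the arrows converge inward. Divergence about -5, curl ≈0 — negative divergence with near-zero curl is a sink.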